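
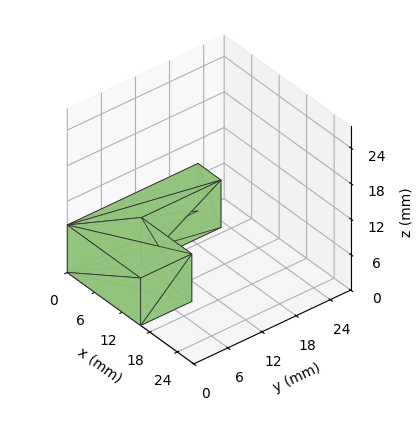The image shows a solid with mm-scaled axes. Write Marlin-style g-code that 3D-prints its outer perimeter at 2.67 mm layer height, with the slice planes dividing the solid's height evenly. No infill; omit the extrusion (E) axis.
Reading the render: the shape is an L-shaped prism: outer 16 × 23 mm, arm thicknesses ≈ 9 mm (horizontal) and 5 mm (vertical), extruded 8 mm in z (dimensions read to the nearest mm from the axis ticks). For the g-code, the solid's height is divided into equal slices at the stated Δz and each level perimeter traced with G1 moves after a G0 lift.

; perimeter-only toolpath
G21 ; units = mm
G90 ; absolute positioning
G28 ; home
; layer 1
G0 Z2.67
G0 X0.00 Y0.00
G1 X16.00 Y0.00
G1 X16.00 Y9.00
G1 X5.00 Y9.00
G1 X5.00 Y23.00
G1 X0.00 Y23.00
G1 X0.00 Y0.00
; layer 2
G0 Z5.33
G0 X0.00 Y0.00
G1 X16.00 Y0.00
G1 X16.00 Y9.00
G1 X5.00 Y9.00
G1 X5.00 Y23.00
G1 X0.00 Y23.00
G1 X0.00 Y0.00
; layer 3
G0 Z8.00
G0 X0.00 Y0.00
G1 X16.00 Y0.00
G1 X16.00 Y9.00
G1 X5.00 Y9.00
G1 X5.00 Y23.00
G1 X0.00 Y23.00
G1 X0.00 Y0.00
M2 ; end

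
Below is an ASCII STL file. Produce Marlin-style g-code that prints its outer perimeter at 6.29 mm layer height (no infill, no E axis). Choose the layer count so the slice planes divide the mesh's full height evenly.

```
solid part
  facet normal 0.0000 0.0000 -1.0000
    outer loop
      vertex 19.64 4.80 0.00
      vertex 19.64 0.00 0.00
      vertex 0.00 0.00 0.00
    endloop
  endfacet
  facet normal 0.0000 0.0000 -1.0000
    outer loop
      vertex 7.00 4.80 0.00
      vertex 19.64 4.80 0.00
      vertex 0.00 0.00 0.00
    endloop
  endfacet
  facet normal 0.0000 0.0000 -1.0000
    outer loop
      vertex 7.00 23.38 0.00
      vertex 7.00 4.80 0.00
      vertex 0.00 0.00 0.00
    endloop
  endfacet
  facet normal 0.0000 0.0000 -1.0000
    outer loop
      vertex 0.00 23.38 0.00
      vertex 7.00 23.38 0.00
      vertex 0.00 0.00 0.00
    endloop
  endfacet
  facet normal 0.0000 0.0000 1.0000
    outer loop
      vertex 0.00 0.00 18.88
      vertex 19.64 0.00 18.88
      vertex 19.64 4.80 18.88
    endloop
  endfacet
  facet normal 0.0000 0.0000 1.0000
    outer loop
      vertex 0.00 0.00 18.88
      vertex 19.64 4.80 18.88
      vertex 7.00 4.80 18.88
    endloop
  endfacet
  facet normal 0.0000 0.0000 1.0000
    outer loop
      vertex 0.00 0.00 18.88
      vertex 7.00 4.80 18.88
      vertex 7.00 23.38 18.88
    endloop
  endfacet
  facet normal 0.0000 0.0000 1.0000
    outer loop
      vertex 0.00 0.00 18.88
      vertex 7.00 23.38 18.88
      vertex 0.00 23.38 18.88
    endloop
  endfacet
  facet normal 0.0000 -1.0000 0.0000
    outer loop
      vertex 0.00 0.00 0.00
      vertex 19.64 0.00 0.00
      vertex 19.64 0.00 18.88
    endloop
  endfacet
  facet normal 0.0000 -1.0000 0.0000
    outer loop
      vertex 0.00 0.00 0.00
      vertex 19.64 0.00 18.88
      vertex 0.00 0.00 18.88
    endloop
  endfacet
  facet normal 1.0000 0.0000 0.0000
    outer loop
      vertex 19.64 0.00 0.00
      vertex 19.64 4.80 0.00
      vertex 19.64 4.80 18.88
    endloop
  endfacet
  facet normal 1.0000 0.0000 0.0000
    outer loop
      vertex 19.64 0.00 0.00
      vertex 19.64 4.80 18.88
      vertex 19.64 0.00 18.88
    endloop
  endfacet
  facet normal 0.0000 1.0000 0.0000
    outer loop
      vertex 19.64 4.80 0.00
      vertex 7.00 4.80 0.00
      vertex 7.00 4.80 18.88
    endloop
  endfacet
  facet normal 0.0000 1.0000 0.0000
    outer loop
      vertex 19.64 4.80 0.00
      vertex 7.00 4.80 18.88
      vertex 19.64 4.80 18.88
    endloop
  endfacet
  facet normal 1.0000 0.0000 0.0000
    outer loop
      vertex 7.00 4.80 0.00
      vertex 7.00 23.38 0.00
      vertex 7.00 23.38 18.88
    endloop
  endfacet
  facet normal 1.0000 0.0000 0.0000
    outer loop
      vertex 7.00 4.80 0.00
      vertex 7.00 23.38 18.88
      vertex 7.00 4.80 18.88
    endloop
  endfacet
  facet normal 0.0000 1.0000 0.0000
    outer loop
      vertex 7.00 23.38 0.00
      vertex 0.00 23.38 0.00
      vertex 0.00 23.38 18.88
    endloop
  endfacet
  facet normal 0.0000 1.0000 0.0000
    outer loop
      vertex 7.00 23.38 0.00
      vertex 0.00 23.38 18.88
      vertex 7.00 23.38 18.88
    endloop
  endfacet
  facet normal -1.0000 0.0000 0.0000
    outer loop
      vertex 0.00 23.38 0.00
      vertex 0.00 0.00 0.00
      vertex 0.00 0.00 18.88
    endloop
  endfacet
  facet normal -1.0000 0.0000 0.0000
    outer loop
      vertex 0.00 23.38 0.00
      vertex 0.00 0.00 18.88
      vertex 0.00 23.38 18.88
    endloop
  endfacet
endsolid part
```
; perimeter-only toolpath
G21 ; units = mm
G90 ; absolute positioning
G28 ; home
; layer 1
G0 Z6.29
G0 X0.00 Y0.00
G1 X19.64 Y0.00
G1 X19.64 Y4.80
G1 X7.00 Y4.80
G1 X7.00 Y23.38
G1 X0.00 Y23.38
G1 X0.00 Y0.00
; layer 2
G0 Z12.59
G0 X0.00 Y0.00
G1 X19.64 Y0.00
G1 X19.64 Y4.80
G1 X7.00 Y4.80
G1 X7.00 Y23.38
G1 X0.00 Y23.38
G1 X0.00 Y0.00
; layer 3
G0 Z18.88
G0 X0.00 Y0.00
G1 X19.64 Y0.00
G1 X19.64 Y4.80
G1 X7.00 Y4.80
G1 X7.00 Y23.38
G1 X0.00 Y23.38
G1 X0.00 Y0.00
M2 ; end

The solid is an L-shaped prism: outer 19.6 × 23.4 mm, arm thicknesses ≈ 4.8 mm (horizontal) and 7 mm (vertical), extruded 18.9 mm in z. Slicing at Δz = 6.29 mm — 3 equal slices spanning the solid's height, so layer i sits at z = i·h/3 — gives 3 non-empty perimeters. Each is a 6-segment closed polygon; G0 lifts to the layer z and rapids to the start vertex, then G1 traces the edges.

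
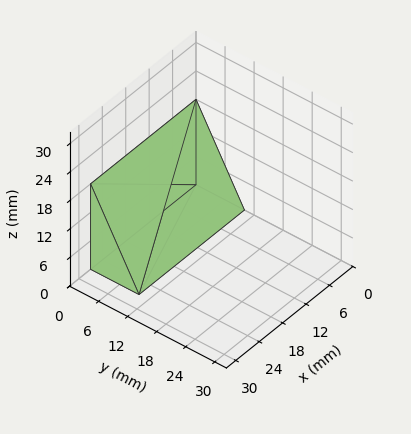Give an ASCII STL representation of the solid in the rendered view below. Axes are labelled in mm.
Reading the render: the shape is a wedge (ramp): 27 × 10 mm base, rising to 18 mm along the y=0 edge and sloping linearly to z=0 at y=10 (dimensions read to the nearest mm from the axis ticks). For the STL, each face is triangulated and given an outward normal.

solid part
  facet normal 0.0000 0.0000 -1.0000
    outer loop
      vertex 27.00 10.00 0.00
      vertex 27.00 0.00 0.00
      vertex 0.00 0.00 0.00
    endloop
  endfacet
  facet normal 0.0000 0.0000 -1.0000
    outer loop
      vertex 0.00 10.00 0.00
      vertex 27.00 10.00 0.00
      vertex 0.00 0.00 0.00
    endloop
  endfacet
  facet normal 0.0000 -1.0000 0.0000
    outer loop
      vertex 0.00 0.00 0.00
      vertex 27.00 0.00 0.00
      vertex 27.00 0.00 18.00
    endloop
  endfacet
  facet normal 0.0000 -1.0000 0.0000
    outer loop
      vertex 0.00 0.00 0.00
      vertex 27.00 0.00 18.00
      vertex 0.00 0.00 18.00
    endloop
  endfacet
  facet normal 0.0000 0.8742 0.4856
    outer loop
      vertex 0.00 0.00 18.00
      vertex 27.00 0.00 18.00
      vertex 27.00 10.00 0.00
    endloop
  endfacet
  facet normal 0.0000 0.8742 0.4856
    outer loop
      vertex 0.00 0.00 18.00
      vertex 27.00 10.00 0.00
      vertex 0.00 10.00 0.00
    endloop
  endfacet
  facet normal -1.0000 0.0000 0.0000
    outer loop
      vertex 0.00 0.00 18.00
      vertex 0.00 10.00 0.00
      vertex 0.00 0.00 0.00
    endloop
  endfacet
  facet normal 1.0000 0.0000 0.0000
    outer loop
      vertex 27.00 0.00 0.00
      vertex 27.00 10.00 0.00
      vertex 27.00 0.00 18.00
    endloop
  endfacet
endsolid part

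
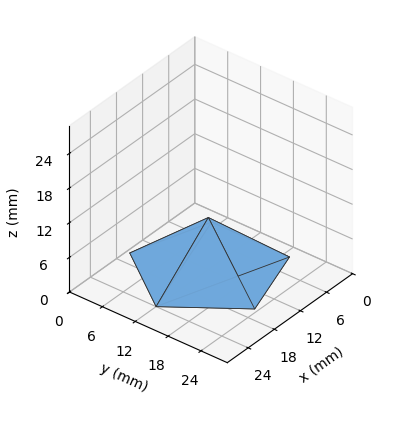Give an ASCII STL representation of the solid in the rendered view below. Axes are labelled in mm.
Reading the render: the shape is a regular 5-sided pyramid, base circumscribed radius ≈ 12 mm, apex at z ≈ 9 mm (dimensions read to the nearest mm from the axis ticks). For the STL, each face is triangulated and given an outward normal.

solid part
  facet normal 0.0000 0.0000 -1.0000
    outer loop
      vertex 2.3 19.1 0.0
      vertex 15.7 23.4 0.0
      vertex 24.0 12.0 0.0
    endloop
  endfacet
  facet normal 0.0000 0.0000 -1.0000
    outer loop
      vertex 2.3 4.9 0.0
      vertex 2.3 19.1 0.0
      vertex 24.0 12.0 0.0
    endloop
  endfacet
  facet normal 0.0000 0.0000 -1.0000
    outer loop
      vertex 15.7 0.6 0.0
      vertex 2.3 4.9 0.0
      vertex 24.0 12.0 0.0
    endloop
  endfacet
  facet normal 0.5498 0.4003 0.7331
    outer loop
      vertex 24.0 12.0 0.0
      vertex 15.7 23.4 0.0
      vertex 12.0 12.0 9.0
    endloop
  endfacet
  facet normal -0.2075 0.6468 0.7339
    outer loop
      vertex 15.7 23.4 0.0
      vertex 2.3 19.1 0.0
      vertex 12.0 12.0 9.0
    endloop
  endfacet
  facet normal -0.6802 0.0000 0.7331
    outer loop
      vertex 2.3 19.1 0.0
      vertex 2.3 4.9 0.0
      vertex 12.0 12.0 9.0
    endloop
  endfacet
  facet normal -0.2075 -0.6468 0.7339
    outer loop
      vertex 2.3 4.9 0.0
      vertex 15.7 0.6 0.0
      vertex 12.0 12.0 9.0
    endloop
  endfacet
  facet normal 0.5498 -0.4003 0.7331
    outer loop
      vertex 15.7 0.6 0.0
      vertex 24.0 12.0 0.0
      vertex 12.0 12.0 9.0
    endloop
  endfacet
endsolid part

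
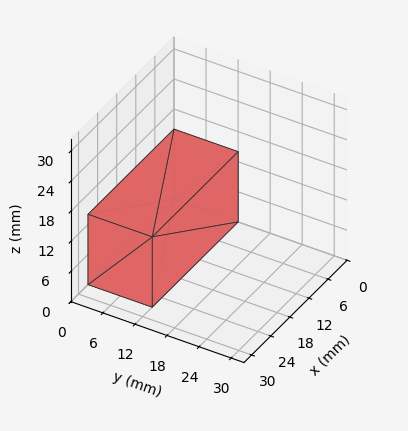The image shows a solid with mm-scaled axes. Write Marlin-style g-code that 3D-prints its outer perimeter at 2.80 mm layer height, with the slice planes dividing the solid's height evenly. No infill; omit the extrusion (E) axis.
Reading the render: the shape is a rectangular box, roughly 27 × 12 mm footprint and 14 mm tall (dimensions read to the nearest mm from the axis ticks). For the g-code, the solid's height is divided into equal slices at the stated Δz and each level perimeter traced with G1 moves after a G0 lift.

; perimeter-only toolpath
G21 ; units = mm
G90 ; absolute positioning
G28 ; home
; layer 1
G0 Z2.80
G0 X0.00 Y0.00
G1 X27.00 Y0.00
G1 X27.00 Y12.00
G1 X0.00 Y12.00
G1 X0.00 Y0.00
; layer 2
G0 Z5.60
G0 X0.00 Y0.00
G1 X27.00 Y0.00
G1 X27.00 Y12.00
G1 X0.00 Y12.00
G1 X0.00 Y0.00
; layer 3
G0 Z8.40
G0 X0.00 Y0.00
G1 X27.00 Y0.00
G1 X27.00 Y12.00
G1 X0.00 Y12.00
G1 X0.00 Y0.00
; layer 4
G0 Z11.20
G0 X0.00 Y0.00
G1 X27.00 Y0.00
G1 X27.00 Y12.00
G1 X0.00 Y12.00
G1 X0.00 Y0.00
; layer 5
G0 Z14.00
G0 X0.00 Y0.00
G1 X27.00 Y0.00
G1 X27.00 Y12.00
G1 X0.00 Y12.00
G1 X0.00 Y0.00
M2 ; end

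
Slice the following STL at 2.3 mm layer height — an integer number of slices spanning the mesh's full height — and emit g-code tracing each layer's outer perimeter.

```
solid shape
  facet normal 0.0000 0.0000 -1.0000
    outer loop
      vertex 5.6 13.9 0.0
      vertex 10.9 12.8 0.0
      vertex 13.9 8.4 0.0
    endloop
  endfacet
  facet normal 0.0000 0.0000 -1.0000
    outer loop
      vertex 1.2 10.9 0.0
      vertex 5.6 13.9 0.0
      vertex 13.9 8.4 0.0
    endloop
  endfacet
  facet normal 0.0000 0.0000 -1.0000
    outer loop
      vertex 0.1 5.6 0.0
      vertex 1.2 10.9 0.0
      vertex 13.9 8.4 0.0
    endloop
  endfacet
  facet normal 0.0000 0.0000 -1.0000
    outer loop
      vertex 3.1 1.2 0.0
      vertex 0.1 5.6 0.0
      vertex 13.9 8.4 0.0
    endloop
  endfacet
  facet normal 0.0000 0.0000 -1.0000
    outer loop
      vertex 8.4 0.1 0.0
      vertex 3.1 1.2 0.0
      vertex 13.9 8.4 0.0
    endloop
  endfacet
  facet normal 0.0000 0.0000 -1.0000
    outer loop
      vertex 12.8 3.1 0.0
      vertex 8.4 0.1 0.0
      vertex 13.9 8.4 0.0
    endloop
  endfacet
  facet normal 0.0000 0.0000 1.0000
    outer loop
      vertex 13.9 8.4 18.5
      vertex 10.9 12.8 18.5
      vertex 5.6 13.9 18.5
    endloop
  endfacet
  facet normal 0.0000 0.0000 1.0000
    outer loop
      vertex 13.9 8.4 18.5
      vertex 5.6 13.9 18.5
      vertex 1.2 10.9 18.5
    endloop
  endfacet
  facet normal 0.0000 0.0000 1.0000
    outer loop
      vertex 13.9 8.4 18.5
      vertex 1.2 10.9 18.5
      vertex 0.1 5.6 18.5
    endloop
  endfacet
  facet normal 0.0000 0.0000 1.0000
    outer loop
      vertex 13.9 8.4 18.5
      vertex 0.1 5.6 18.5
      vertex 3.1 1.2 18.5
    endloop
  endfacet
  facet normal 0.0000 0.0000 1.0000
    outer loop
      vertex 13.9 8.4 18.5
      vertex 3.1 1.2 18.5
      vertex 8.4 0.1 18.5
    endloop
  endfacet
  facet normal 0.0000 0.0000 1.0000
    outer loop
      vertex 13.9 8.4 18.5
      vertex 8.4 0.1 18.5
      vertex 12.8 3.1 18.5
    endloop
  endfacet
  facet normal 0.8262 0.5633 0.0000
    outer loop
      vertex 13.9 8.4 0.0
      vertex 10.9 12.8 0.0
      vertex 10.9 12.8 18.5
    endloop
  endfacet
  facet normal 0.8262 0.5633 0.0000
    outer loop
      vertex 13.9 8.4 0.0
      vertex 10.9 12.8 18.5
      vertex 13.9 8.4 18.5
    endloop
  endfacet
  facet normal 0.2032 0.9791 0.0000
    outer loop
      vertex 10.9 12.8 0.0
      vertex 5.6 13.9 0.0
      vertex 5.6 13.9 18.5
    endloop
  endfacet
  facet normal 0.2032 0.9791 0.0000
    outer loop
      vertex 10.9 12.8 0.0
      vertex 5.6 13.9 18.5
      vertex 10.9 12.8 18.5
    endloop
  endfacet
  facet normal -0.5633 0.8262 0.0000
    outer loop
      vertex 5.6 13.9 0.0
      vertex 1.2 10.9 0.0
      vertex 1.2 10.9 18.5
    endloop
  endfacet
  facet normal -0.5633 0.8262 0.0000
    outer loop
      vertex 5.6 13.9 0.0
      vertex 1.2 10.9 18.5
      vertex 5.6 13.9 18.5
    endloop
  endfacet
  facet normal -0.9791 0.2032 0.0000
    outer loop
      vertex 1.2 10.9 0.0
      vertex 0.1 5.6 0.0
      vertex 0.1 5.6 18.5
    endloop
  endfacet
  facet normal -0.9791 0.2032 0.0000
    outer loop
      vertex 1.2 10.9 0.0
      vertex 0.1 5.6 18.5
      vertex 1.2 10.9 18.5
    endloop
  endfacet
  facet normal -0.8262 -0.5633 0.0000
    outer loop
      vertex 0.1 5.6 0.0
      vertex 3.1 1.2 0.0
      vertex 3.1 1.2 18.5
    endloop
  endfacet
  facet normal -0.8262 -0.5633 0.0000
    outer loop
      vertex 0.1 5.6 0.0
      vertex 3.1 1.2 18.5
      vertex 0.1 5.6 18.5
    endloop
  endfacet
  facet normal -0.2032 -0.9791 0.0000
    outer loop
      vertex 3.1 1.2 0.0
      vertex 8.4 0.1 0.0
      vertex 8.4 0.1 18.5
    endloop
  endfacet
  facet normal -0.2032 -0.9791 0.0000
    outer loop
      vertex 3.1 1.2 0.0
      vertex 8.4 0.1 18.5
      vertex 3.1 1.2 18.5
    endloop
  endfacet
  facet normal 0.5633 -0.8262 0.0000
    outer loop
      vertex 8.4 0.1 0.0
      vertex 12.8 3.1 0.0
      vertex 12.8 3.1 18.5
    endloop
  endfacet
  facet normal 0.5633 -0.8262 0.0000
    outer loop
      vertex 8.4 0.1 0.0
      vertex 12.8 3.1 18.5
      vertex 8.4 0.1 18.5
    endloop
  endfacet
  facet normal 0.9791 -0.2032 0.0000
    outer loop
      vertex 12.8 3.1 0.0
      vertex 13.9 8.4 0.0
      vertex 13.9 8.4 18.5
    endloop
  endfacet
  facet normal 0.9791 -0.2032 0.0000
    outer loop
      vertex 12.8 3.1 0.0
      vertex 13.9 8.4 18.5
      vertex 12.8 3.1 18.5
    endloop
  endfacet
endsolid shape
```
; perimeter-only toolpath
G21 ; units = mm
G90 ; absolute positioning
G28 ; home
; layer 1
G0 Z2.3
G0 X13.9 Y8.4
G1 X10.9 Y12.8
G1 X5.6 Y13.9
G1 X1.2 Y10.9
G1 X0.1 Y5.6
G1 X3.1 Y1.2
G1 X8.4 Y0.1
G1 X12.8 Y3.1
G1 X13.9 Y8.4
; layer 2
G0 Z4.6
G0 X13.9 Y8.4
G1 X10.9 Y12.8
G1 X5.6 Y13.9
G1 X1.2 Y10.9
G1 X0.1 Y5.6
G1 X3.1 Y1.2
G1 X8.4 Y0.1
G1 X12.8 Y3.1
G1 X13.9 Y8.4
; layer 3
G0 Z6.9
G0 X13.9 Y8.4
G1 X10.9 Y12.8
G1 X5.6 Y13.9
G1 X1.2 Y10.9
G1 X0.1 Y5.6
G1 X3.1 Y1.2
G1 X8.4 Y0.1
G1 X12.8 Y3.1
G1 X13.9 Y8.4
; layer 4
G0 Z9.2
G0 X13.9 Y8.4
G1 X10.9 Y12.8
G1 X5.6 Y13.9
G1 X1.2 Y10.9
G1 X0.1 Y5.6
G1 X3.1 Y1.2
G1 X8.4 Y0.1
G1 X12.8 Y3.1
G1 X13.9 Y8.4
; layer 5
G0 Z11.6
G0 X13.9 Y8.4
G1 X10.9 Y12.8
G1 X5.6 Y13.9
G1 X1.2 Y10.9
G1 X0.1 Y5.6
G1 X3.1 Y1.2
G1 X8.4 Y0.1
G1 X12.8 Y3.1
G1 X13.9 Y8.4
; layer 6
G0 Z13.9
G0 X13.9 Y8.4
G1 X10.9 Y12.8
G1 X5.6 Y13.9
G1 X1.2 Y10.9
G1 X0.1 Y5.6
G1 X3.1 Y1.2
G1 X8.4 Y0.1
G1 X12.8 Y3.1
G1 X13.9 Y8.4
; layer 7
G0 Z16.2
G0 X13.9 Y8.4
G1 X10.9 Y12.8
G1 X5.6 Y13.9
G1 X1.2 Y10.9
G1 X0.1 Y5.6
G1 X3.1 Y1.2
G1 X8.4 Y0.1
G1 X12.8 Y3.1
G1 X13.9 Y8.4
; layer 8
G0 Z18.5
G0 X13.9 Y8.4
G1 X10.9 Y12.8
G1 X5.6 Y13.9
G1 X1.2 Y10.9
G1 X0.1 Y5.6
G1 X3.1 Y1.2
G1 X8.4 Y0.1
G1 X12.8 Y3.1
G1 X13.9 Y8.4
M2 ; end

The solid is a regular 8-sided prism (a cylinder approximated with 8 flat sides), circumscribed radius ≈ 7 mm, height ≈ 18.5 mm. Slicing at Δz = 2.3 mm — 8 equal slices spanning the solid's height, so layer i sits at z = i·h/8 — gives 8 non-empty perimeters. Each is a 8-segment closed polygon; G0 lifts to the layer z and rapids to the start vertex, then G1 traces the edges.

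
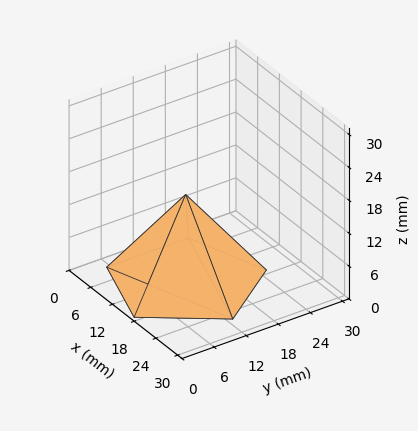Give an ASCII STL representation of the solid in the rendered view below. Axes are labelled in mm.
Reading the render: the shape is a regular 5-sided pyramid, base circumscribed radius ≈ 13 mm, apex at z ≈ 16 mm (dimensions read to the nearest mm from the axis ticks). For the STL, each face is triangulated and given an outward normal.

solid part
  facet normal 0.0000 0.0000 -1.0000
    outer loop
      vertex 2.48 20.64 0.00
      vertex 17.02 25.36 0.00
      vertex 26.00 13.00 0.00
    endloop
  endfacet
  facet normal 0.0000 0.0000 -1.0000
    outer loop
      vertex 2.48 5.36 0.00
      vertex 2.48 20.64 0.00
      vertex 26.00 13.00 0.00
    endloop
  endfacet
  facet normal 0.0000 0.0000 -1.0000
    outer loop
      vertex 17.02 0.64 0.00
      vertex 2.48 5.36 0.00
      vertex 26.00 13.00 0.00
    endloop
  endfacet
  facet normal 0.6760 0.4912 0.5493
    outer loop
      vertex 26.00 13.00 0.00
      vertex 17.02 25.36 0.00
      vertex 13.00 13.00 16.00
    endloop
  endfacet
  facet normal -0.2580 0.7949 0.5492
    outer loop
      vertex 17.02 25.36 0.00
      vertex 2.48 20.64 0.00
      vertex 13.00 13.00 16.00
    endloop
  endfacet
  facet normal -0.8356 0.0000 0.5494
    outer loop
      vertex 2.48 20.64 0.00
      vertex 2.48 5.36 0.00
      vertex 13.00 13.00 16.00
    endloop
  endfacet
  facet normal -0.2580 -0.7949 0.5492
    outer loop
      vertex 2.48 5.36 0.00
      vertex 17.02 0.64 0.00
      vertex 13.00 13.00 16.00
    endloop
  endfacet
  facet normal 0.6760 -0.4912 0.5493
    outer loop
      vertex 17.02 0.64 0.00
      vertex 26.00 13.00 0.00
      vertex 13.00 13.00 16.00
    endloop
  endfacet
endsolid part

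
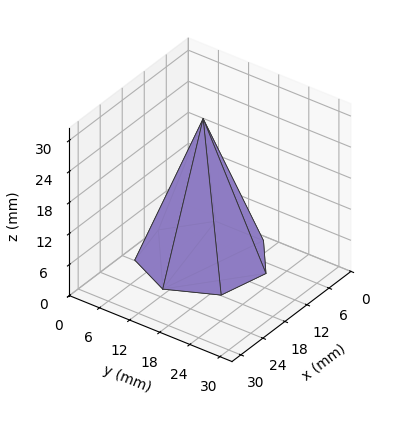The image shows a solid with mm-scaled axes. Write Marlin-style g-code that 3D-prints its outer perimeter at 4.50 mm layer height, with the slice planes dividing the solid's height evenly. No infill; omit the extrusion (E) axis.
Reading the render: the shape is a regular 7-sided pyramid, base circumscribed radius ≈ 11 mm, apex at z ≈ 27 mm (dimensions read to the nearest mm from the axis ticks). For the g-code, the solid's height is divided into equal slices at the stated Δz and each level perimeter traced with G1 moves after a G0 lift.

; perimeter-only toolpath
G21 ; units = mm
G90 ; absolute positioning
G28 ; home
; layer 1
G0 Z4.50
G0 X20.17 Y11.00
G1 X16.72 Y18.17
G1 X8.96 Y19.93
G1 X2.74 Y14.98
G1 X2.74 Y7.03
G1 X8.96 Y2.07
G1 X16.72 Y3.83
G1 X20.17 Y11.00
; layer 2
G0 Z9.00
G0 X18.33 Y11.00
G1 X15.57 Y16.73
G1 X9.37 Y18.15
G1 X4.39 Y14.18
G1 X4.39 Y7.82
G1 X9.37 Y3.85
G1 X15.57 Y5.27
G1 X18.33 Y11.00
; layer 3
G0 Z13.50
G0 X16.50 Y11.00
G1 X14.43 Y15.30
G1 X9.78 Y16.36
G1 X6.04 Y13.38
G1 X6.04 Y8.62
G1 X9.78 Y5.64
G1 X14.43 Y6.70
G1 X16.50 Y11.00
; layer 4
G0 Z18.00
G0 X14.67 Y11.00
G1 X13.29 Y13.87
G1 X10.18 Y14.57
G1 X7.70 Y12.59
G1 X7.70 Y9.41
G1 X10.18 Y7.43
G1 X13.29 Y8.13
G1 X14.67 Y11.00
; layer 5
G0 Z22.50
G0 X12.83 Y11.00
G1 X12.14 Y12.43
G1 X10.59 Y12.79
G1 X9.35 Y11.79
G1 X9.35 Y10.21
G1 X10.59 Y9.21
G1 X12.14 Y9.57
G1 X12.83 Y11.00
M2 ; end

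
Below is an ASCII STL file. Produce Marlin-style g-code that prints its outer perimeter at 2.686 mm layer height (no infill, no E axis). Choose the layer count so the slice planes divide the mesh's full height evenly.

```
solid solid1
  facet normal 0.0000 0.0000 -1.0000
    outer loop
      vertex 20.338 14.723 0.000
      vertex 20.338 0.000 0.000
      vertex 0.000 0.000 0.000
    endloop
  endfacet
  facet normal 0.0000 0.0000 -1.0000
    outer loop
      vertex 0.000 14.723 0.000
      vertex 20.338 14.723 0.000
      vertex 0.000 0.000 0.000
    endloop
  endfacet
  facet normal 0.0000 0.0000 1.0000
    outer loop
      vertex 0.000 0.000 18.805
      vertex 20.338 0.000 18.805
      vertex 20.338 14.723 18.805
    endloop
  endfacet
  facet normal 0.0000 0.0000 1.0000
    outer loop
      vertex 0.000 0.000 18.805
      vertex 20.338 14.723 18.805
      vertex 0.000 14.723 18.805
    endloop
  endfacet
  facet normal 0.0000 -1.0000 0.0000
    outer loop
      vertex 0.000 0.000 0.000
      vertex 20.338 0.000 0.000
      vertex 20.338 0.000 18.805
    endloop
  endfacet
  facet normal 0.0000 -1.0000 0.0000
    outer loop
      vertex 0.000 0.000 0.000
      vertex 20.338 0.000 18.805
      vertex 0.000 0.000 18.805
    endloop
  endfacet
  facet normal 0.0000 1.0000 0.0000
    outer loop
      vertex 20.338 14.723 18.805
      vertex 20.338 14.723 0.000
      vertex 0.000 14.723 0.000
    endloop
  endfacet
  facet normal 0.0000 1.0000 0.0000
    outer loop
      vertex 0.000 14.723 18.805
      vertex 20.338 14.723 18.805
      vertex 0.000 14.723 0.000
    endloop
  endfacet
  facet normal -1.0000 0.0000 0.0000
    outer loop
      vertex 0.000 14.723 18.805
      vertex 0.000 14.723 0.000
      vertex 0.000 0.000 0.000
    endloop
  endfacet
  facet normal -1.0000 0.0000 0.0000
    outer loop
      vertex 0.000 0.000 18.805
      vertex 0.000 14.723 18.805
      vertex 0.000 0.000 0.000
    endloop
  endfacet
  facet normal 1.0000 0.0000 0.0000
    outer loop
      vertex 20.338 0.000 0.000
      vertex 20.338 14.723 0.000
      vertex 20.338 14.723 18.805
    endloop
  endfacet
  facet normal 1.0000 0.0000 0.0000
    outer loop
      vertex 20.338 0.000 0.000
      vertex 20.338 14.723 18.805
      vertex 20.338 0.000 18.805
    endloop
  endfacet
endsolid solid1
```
; perimeter-only toolpath
G21 ; units = mm
G90 ; absolute positioning
G28 ; home
; layer 1
G0 Z2.686
G0 X0.000 Y0.000
G1 X20.338 Y0.000
G1 X20.338 Y14.723
G1 X0.000 Y14.723
G1 X0.000 Y0.000
; layer 2
G0 Z5.373
G0 X0.000 Y0.000
G1 X20.338 Y0.000
G1 X20.338 Y14.723
G1 X0.000 Y14.723
G1 X0.000 Y0.000
; layer 3
G0 Z8.059
G0 X0.000 Y0.000
G1 X20.338 Y0.000
G1 X20.338 Y14.723
G1 X0.000 Y14.723
G1 X0.000 Y0.000
; layer 4
G0 Z10.746
G0 X0.000 Y0.000
G1 X20.338 Y0.000
G1 X20.338 Y14.723
G1 X0.000 Y14.723
G1 X0.000 Y0.000
; layer 5
G0 Z13.432
G0 X0.000 Y0.000
G1 X20.338 Y0.000
G1 X20.338 Y14.723
G1 X0.000 Y14.723
G1 X0.000 Y0.000
; layer 6
G0 Z16.119
G0 X0.000 Y0.000
G1 X20.338 Y0.000
G1 X20.338 Y14.723
G1 X0.000 Y14.723
G1 X0.000 Y0.000
; layer 7
G0 Z18.805
G0 X0.000 Y0.000
G1 X20.338 Y0.000
G1 X20.338 Y14.723
G1 X0.000 Y14.723
G1 X0.000 Y0.000
M2 ; end

The solid is a rectangular box, roughly 20.3 × 14.7 mm footprint and 18.8 mm tall. Slicing at Δz = 2.686 mm — 7 equal slices spanning the solid's height, so layer i sits at z = i·h/7 — gives 7 non-empty perimeters. Each is a 4-segment closed polygon; G0 lifts to the layer z and rapids to the start vertex, then G1 traces the edges.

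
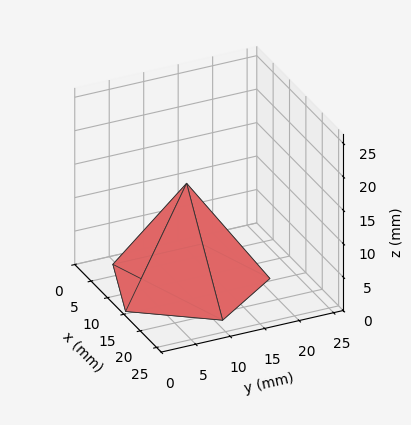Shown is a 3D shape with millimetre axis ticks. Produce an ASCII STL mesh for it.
Reading the render: the shape is a regular 5-sided pyramid, base circumscribed radius ≈ 11 mm, apex at z ≈ 15 mm (dimensions read to the nearest mm from the axis ticks). For the STL, each face is triangulated and given an outward normal.

solid part
  facet normal 0.0000 0.0000 -1.0000
    outer loop
      vertex 2.101 17.466 0.000
      vertex 14.399 21.462 0.000
      vertex 22.000 11.000 0.000
    endloop
  endfacet
  facet normal 0.0000 0.0000 -1.0000
    outer loop
      vertex 2.101 4.534 0.000
      vertex 2.101 17.466 0.000
      vertex 22.000 11.000 0.000
    endloop
  endfacet
  facet normal 0.0000 0.0000 -1.0000
    outer loop
      vertex 14.399 0.538 0.000
      vertex 2.101 4.534 0.000
      vertex 22.000 11.000 0.000
    endloop
  endfacet
  facet normal 0.6958 0.5055 0.5102
    outer loop
      vertex 22.000 11.000 0.000
      vertex 14.399 21.462 0.000
      vertex 11.000 11.000 15.000
    endloop
  endfacet
  facet normal -0.2658 0.8179 0.5103
    outer loop
      vertex 14.399 21.462 0.000
      vertex 2.101 17.466 0.000
      vertex 11.000 11.000 15.000
    endloop
  endfacet
  facet normal -0.8600 0.0000 0.5102
    outer loop
      vertex 2.101 17.466 0.000
      vertex 2.101 4.534 0.000
      vertex 11.000 11.000 15.000
    endloop
  endfacet
  facet normal -0.2658 -0.8179 0.5103
    outer loop
      vertex 2.101 4.534 0.000
      vertex 14.399 0.538 0.000
      vertex 11.000 11.000 15.000
    endloop
  endfacet
  facet normal 0.6958 -0.5055 0.5102
    outer loop
      vertex 14.399 0.538 0.000
      vertex 22.000 11.000 0.000
      vertex 11.000 11.000 15.000
    endloop
  endfacet
endsolid part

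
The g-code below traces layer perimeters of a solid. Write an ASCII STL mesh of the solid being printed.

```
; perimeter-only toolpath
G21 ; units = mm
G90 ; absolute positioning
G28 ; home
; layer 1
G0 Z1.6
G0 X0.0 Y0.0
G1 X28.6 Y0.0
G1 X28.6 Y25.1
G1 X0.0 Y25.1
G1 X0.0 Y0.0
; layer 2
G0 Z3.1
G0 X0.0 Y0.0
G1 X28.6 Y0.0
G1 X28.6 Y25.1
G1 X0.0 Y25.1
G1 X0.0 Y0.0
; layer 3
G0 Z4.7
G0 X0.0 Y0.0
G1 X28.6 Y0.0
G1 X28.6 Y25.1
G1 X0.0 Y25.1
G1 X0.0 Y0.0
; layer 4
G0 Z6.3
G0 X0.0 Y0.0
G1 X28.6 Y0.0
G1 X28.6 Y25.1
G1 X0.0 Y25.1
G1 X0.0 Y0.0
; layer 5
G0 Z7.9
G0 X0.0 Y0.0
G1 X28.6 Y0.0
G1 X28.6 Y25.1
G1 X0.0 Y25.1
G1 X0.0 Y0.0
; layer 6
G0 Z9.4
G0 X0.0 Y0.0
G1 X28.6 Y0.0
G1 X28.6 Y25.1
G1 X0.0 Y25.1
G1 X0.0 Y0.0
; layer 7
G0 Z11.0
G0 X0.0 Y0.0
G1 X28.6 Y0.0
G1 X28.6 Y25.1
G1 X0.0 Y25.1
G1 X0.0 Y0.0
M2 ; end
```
solid part
  facet normal 0.0000 0.0000 -1.0000
    outer loop
      vertex 28.6 25.1 0.0
      vertex 28.6 0.0 0.0
      vertex 0.0 0.0 0.0
    endloop
  endfacet
  facet normal 0.0000 0.0000 -1.0000
    outer loop
      vertex 0.0 25.1 0.0
      vertex 28.6 25.1 0.0
      vertex 0.0 0.0 0.0
    endloop
  endfacet
  facet normal 0.0000 0.0000 1.0000
    outer loop
      vertex 0.0 0.0 11.0
      vertex 28.6 0.0 11.0
      vertex 28.6 25.1 11.0
    endloop
  endfacet
  facet normal 0.0000 0.0000 1.0000
    outer loop
      vertex 0.0 0.0 11.0
      vertex 28.6 25.1 11.0
      vertex 0.0 25.1 11.0
    endloop
  endfacet
  facet normal 0.0000 -1.0000 0.0000
    outer loop
      vertex 0.0 0.0 0.0
      vertex 28.6 0.0 0.0
      vertex 28.6 0.0 11.0
    endloop
  endfacet
  facet normal 0.0000 -1.0000 0.0000
    outer loop
      vertex 0.0 0.0 0.0
      vertex 28.6 0.0 11.0
      vertex 0.0 0.0 11.0
    endloop
  endfacet
  facet normal 0.0000 1.0000 0.0000
    outer loop
      vertex 28.6 25.1 11.0
      vertex 28.6 25.1 0.0
      vertex 0.0 25.1 0.0
    endloop
  endfacet
  facet normal 0.0000 1.0000 0.0000
    outer loop
      vertex 0.0 25.1 11.0
      vertex 28.6 25.1 11.0
      vertex 0.0 25.1 0.0
    endloop
  endfacet
  facet normal -1.0000 0.0000 0.0000
    outer loop
      vertex 0.0 25.1 11.0
      vertex 0.0 25.1 0.0
      vertex 0.0 0.0 0.0
    endloop
  endfacet
  facet normal -1.0000 0.0000 0.0000
    outer loop
      vertex 0.0 0.0 11.0
      vertex 0.0 25.1 11.0
      vertex 0.0 0.0 0.0
    endloop
  endfacet
  facet normal 1.0000 0.0000 0.0000
    outer loop
      vertex 28.6 0.0 0.0
      vertex 28.6 25.1 0.0
      vertex 28.6 25.1 11.0
    endloop
  endfacet
  facet normal 1.0000 0.0000 0.0000
    outer loop
      vertex 28.6 0.0 0.0
      vertex 28.6 25.1 11.0
      vertex 28.6 0.0 11.0
    endloop
  endfacet
endsolid part

The G0 Z moves step by Δz≈1.6 mm. Every layer's G1 loop is the same polygon, so the solid is a straight extrusion of it from z=0 to z≈11. Closing with flat bottom and top caps and triangulating gives 12 facets — a rectangular box, roughly 28.6 × 25.1 mm footprint and 11 mm tall.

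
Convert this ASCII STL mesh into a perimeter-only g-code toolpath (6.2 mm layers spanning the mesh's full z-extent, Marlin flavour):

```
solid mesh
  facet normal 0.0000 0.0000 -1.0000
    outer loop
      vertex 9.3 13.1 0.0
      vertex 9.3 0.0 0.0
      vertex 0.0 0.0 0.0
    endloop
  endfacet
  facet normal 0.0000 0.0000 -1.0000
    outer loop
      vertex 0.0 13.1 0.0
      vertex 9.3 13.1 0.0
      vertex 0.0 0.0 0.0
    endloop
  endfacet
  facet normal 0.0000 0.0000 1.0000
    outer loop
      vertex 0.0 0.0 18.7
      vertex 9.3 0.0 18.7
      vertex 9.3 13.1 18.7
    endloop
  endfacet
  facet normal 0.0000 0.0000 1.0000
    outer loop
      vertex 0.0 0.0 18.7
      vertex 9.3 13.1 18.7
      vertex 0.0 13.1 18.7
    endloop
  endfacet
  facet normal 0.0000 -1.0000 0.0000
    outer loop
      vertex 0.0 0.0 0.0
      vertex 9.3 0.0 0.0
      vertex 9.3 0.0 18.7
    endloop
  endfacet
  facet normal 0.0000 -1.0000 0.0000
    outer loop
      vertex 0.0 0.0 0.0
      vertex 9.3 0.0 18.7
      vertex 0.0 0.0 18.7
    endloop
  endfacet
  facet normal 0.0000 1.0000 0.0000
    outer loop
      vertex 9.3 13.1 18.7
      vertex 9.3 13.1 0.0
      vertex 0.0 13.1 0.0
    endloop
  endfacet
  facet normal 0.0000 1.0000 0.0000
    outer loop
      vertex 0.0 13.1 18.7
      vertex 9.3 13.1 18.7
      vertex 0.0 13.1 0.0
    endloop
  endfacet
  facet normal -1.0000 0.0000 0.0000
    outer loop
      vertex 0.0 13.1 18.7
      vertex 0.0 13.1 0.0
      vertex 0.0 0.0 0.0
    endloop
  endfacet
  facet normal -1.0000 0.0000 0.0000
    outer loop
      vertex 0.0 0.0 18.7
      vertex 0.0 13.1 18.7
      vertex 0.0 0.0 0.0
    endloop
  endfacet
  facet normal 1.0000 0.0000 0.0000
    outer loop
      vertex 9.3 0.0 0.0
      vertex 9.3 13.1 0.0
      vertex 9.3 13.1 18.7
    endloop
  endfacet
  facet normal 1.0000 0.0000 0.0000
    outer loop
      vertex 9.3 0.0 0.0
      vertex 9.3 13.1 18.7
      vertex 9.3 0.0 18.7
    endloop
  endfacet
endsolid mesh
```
; perimeter-only toolpath
G21 ; units = mm
G90 ; absolute positioning
G28 ; home
; layer 1
G0 Z6.2
G0 X0.0 Y0.0
G1 X9.3 Y0.0
G1 X9.3 Y13.1
G1 X0.0 Y13.1
G1 X0.0 Y0.0
; layer 2
G0 Z12.5
G0 X0.0 Y0.0
G1 X9.3 Y0.0
G1 X9.3 Y13.1
G1 X0.0 Y13.1
G1 X0.0 Y0.0
; layer 3
G0 Z18.7
G0 X0.0 Y0.0
G1 X9.3 Y0.0
G1 X9.3 Y13.1
G1 X0.0 Y13.1
G1 X0.0 Y0.0
M2 ; end

The solid is a rectangular box, roughly 9.3 × 13.1 mm footprint and 18.7 mm tall. Slicing at Δz = 6.2 mm — 3 equal slices spanning the solid's height, so layer i sits at z = i·h/3 — gives 3 non-empty perimeters. Each is a 4-segment closed polygon; G0 lifts to the layer z and rapids to the start vertex, then G1 traces the edges.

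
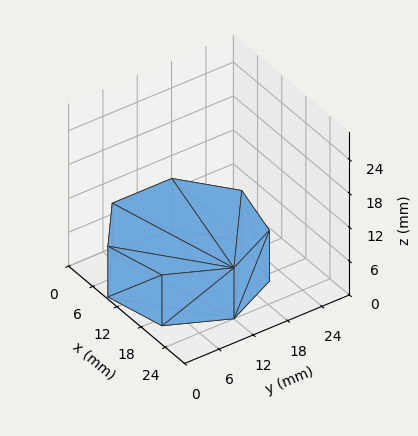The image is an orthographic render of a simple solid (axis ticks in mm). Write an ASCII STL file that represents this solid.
Reading the render: the shape is a regular 7-sided prism (a cylinder approximated with 7 flat sides), circumscribed radius ≈ 12 mm, height ≈ 9 mm (dimensions read to the nearest mm from the axis ticks). For the STL, each face is triangulated and given an outward normal.

solid part
  facet normal 0.0000 0.0000 -1.0000
    outer loop
      vertex 9.330 23.699 0.000
      vertex 19.482 21.382 0.000
      vertex 24.000 12.000 0.000
    endloop
  endfacet
  facet normal 0.0000 0.0000 -1.0000
    outer loop
      vertex 1.188 17.207 0.000
      vertex 9.330 23.699 0.000
      vertex 24.000 12.000 0.000
    endloop
  endfacet
  facet normal 0.0000 0.0000 -1.0000
    outer loop
      vertex 1.188 6.793 0.000
      vertex 1.188 17.207 0.000
      vertex 24.000 12.000 0.000
    endloop
  endfacet
  facet normal 0.0000 0.0000 -1.0000
    outer loop
      vertex 9.330 0.301 0.000
      vertex 1.188 6.793 0.000
      vertex 24.000 12.000 0.000
    endloop
  endfacet
  facet normal 0.0000 0.0000 -1.0000
    outer loop
      vertex 19.482 2.618 0.000
      vertex 9.330 0.301 0.000
      vertex 24.000 12.000 0.000
    endloop
  endfacet
  facet normal 0.0000 0.0000 1.0000
    outer loop
      vertex 24.000 12.000 9.000
      vertex 19.482 21.382 9.000
      vertex 9.330 23.699 9.000
    endloop
  endfacet
  facet normal 0.0000 0.0000 1.0000
    outer loop
      vertex 24.000 12.000 9.000
      vertex 9.330 23.699 9.000
      vertex 1.188 17.207 9.000
    endloop
  endfacet
  facet normal 0.0000 0.0000 1.0000
    outer loop
      vertex 24.000 12.000 9.000
      vertex 1.188 17.207 9.000
      vertex 1.188 6.793 9.000
    endloop
  endfacet
  facet normal 0.0000 0.0000 1.0000
    outer loop
      vertex 24.000 12.000 9.000
      vertex 1.188 6.793 9.000
      vertex 9.330 0.301 9.000
    endloop
  endfacet
  facet normal 0.0000 0.0000 1.0000
    outer loop
      vertex 24.000 12.000 9.000
      vertex 9.330 0.301 9.000
      vertex 19.482 2.618 9.000
    endloop
  endfacet
  facet normal 0.9010 0.4339 0.0000
    outer loop
      vertex 24.000 12.000 0.000
      vertex 19.482 21.382 0.000
      vertex 19.482 21.382 9.000
    endloop
  endfacet
  facet normal 0.9010 0.4339 0.0000
    outer loop
      vertex 24.000 12.000 0.000
      vertex 19.482 21.382 9.000
      vertex 24.000 12.000 9.000
    endloop
  endfacet
  facet normal 0.2225 0.9749 0.0000
    outer loop
      vertex 19.482 21.382 0.000
      vertex 9.330 23.699 0.000
      vertex 9.330 23.699 9.000
    endloop
  endfacet
  facet normal 0.2225 0.9749 0.0000
    outer loop
      vertex 19.482 21.382 0.000
      vertex 9.330 23.699 9.000
      vertex 19.482 21.382 9.000
    endloop
  endfacet
  facet normal -0.6234 0.7819 0.0000
    outer loop
      vertex 9.330 23.699 0.000
      vertex 1.188 17.207 0.000
      vertex 1.188 17.207 9.000
    endloop
  endfacet
  facet normal -0.6234 0.7819 0.0000
    outer loop
      vertex 9.330 23.699 0.000
      vertex 1.188 17.207 9.000
      vertex 9.330 23.699 9.000
    endloop
  endfacet
  facet normal -1.0000 0.0000 0.0000
    outer loop
      vertex 1.188 17.207 0.000
      vertex 1.188 6.793 0.000
      vertex 1.188 6.793 9.000
    endloop
  endfacet
  facet normal -1.0000 0.0000 0.0000
    outer loop
      vertex 1.188 17.207 0.000
      vertex 1.188 6.793 9.000
      vertex 1.188 17.207 9.000
    endloop
  endfacet
  facet normal -0.6234 -0.7819 0.0000
    outer loop
      vertex 1.188 6.793 0.000
      vertex 9.330 0.301 0.000
      vertex 9.330 0.301 9.000
    endloop
  endfacet
  facet normal -0.6234 -0.7819 0.0000
    outer loop
      vertex 1.188 6.793 0.000
      vertex 9.330 0.301 9.000
      vertex 1.188 6.793 9.000
    endloop
  endfacet
  facet normal 0.2225 -0.9749 0.0000
    outer loop
      vertex 9.330 0.301 0.000
      vertex 19.482 2.618 0.000
      vertex 19.482 2.618 9.000
    endloop
  endfacet
  facet normal 0.2225 -0.9749 0.0000
    outer loop
      vertex 9.330 0.301 0.000
      vertex 19.482 2.618 9.000
      vertex 9.330 0.301 9.000
    endloop
  endfacet
  facet normal 0.9010 -0.4339 0.0000
    outer loop
      vertex 19.482 2.618 0.000
      vertex 24.000 12.000 0.000
      vertex 24.000 12.000 9.000
    endloop
  endfacet
  facet normal 0.9010 -0.4339 0.0000
    outer loop
      vertex 19.482 2.618 0.000
      vertex 24.000 12.000 9.000
      vertex 19.482 2.618 9.000
    endloop
  endfacet
endsolid part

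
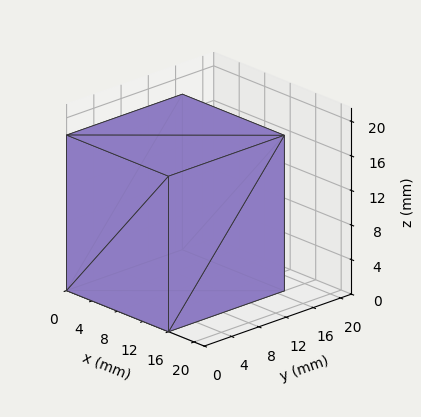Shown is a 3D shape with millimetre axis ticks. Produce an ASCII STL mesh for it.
Reading the render: the shape is a rectangular box, roughly 16 × 17 mm footprint and 18 mm tall (dimensions read to the nearest mm from the axis ticks). For the STL, each face is triangulated and given an outward normal.

solid part
  facet normal 0.0000 0.0000 -1.0000
    outer loop
      vertex 16.000 17.000 0.000
      vertex 16.000 0.000 0.000
      vertex 0.000 0.000 0.000
    endloop
  endfacet
  facet normal 0.0000 0.0000 -1.0000
    outer loop
      vertex 0.000 17.000 0.000
      vertex 16.000 17.000 0.000
      vertex 0.000 0.000 0.000
    endloop
  endfacet
  facet normal 0.0000 0.0000 1.0000
    outer loop
      vertex 0.000 0.000 18.000
      vertex 16.000 0.000 18.000
      vertex 16.000 17.000 18.000
    endloop
  endfacet
  facet normal 0.0000 0.0000 1.0000
    outer loop
      vertex 0.000 0.000 18.000
      vertex 16.000 17.000 18.000
      vertex 0.000 17.000 18.000
    endloop
  endfacet
  facet normal 0.0000 -1.0000 0.0000
    outer loop
      vertex 0.000 0.000 0.000
      vertex 16.000 0.000 0.000
      vertex 16.000 0.000 18.000
    endloop
  endfacet
  facet normal 0.0000 -1.0000 0.0000
    outer loop
      vertex 0.000 0.000 0.000
      vertex 16.000 0.000 18.000
      vertex 0.000 0.000 18.000
    endloop
  endfacet
  facet normal 0.0000 1.0000 0.0000
    outer loop
      vertex 16.000 17.000 18.000
      vertex 16.000 17.000 0.000
      vertex 0.000 17.000 0.000
    endloop
  endfacet
  facet normal 0.0000 1.0000 0.0000
    outer loop
      vertex 0.000 17.000 18.000
      vertex 16.000 17.000 18.000
      vertex 0.000 17.000 0.000
    endloop
  endfacet
  facet normal -1.0000 0.0000 0.0000
    outer loop
      vertex 0.000 17.000 18.000
      vertex 0.000 17.000 0.000
      vertex 0.000 0.000 0.000
    endloop
  endfacet
  facet normal -1.0000 0.0000 0.0000
    outer loop
      vertex 0.000 0.000 18.000
      vertex 0.000 17.000 18.000
      vertex 0.000 0.000 0.000
    endloop
  endfacet
  facet normal 1.0000 0.0000 0.0000
    outer loop
      vertex 16.000 0.000 0.000
      vertex 16.000 17.000 0.000
      vertex 16.000 17.000 18.000
    endloop
  endfacet
  facet normal 1.0000 0.0000 0.0000
    outer loop
      vertex 16.000 0.000 0.000
      vertex 16.000 17.000 18.000
      vertex 16.000 0.000 18.000
    endloop
  endfacet
endsolid part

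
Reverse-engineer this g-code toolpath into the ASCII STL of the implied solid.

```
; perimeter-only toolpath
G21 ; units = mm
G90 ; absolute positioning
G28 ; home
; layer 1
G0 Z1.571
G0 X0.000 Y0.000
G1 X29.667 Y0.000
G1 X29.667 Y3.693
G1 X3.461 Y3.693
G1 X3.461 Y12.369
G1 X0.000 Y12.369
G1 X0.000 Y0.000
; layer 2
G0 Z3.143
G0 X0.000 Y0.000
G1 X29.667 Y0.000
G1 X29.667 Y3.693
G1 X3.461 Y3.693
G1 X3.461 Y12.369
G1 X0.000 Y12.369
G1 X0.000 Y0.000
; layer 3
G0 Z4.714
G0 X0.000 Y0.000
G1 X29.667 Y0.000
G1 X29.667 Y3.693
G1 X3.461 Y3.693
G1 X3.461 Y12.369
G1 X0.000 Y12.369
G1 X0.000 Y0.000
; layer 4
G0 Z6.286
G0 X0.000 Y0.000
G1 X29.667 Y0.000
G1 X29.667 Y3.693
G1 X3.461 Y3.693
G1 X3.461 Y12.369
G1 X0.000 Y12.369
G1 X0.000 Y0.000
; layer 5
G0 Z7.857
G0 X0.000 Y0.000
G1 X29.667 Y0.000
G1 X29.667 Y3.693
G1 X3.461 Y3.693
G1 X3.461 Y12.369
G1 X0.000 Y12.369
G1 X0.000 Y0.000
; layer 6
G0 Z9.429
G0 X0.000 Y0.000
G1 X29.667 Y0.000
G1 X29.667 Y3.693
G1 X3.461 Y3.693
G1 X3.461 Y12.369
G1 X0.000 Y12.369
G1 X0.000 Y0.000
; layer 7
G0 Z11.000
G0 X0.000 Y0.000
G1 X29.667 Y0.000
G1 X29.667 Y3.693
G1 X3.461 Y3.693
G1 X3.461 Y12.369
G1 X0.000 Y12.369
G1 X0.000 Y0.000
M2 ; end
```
solid part
  facet normal 0.0000 0.0000 -1.0000
    outer loop
      vertex 29.667 3.693 0.000
      vertex 29.667 0.000 0.000
      vertex 0.000 0.000 0.000
    endloop
  endfacet
  facet normal 0.0000 0.0000 -1.0000
    outer loop
      vertex 3.461 3.693 0.000
      vertex 29.667 3.693 0.000
      vertex 0.000 0.000 0.000
    endloop
  endfacet
  facet normal 0.0000 0.0000 -1.0000
    outer loop
      vertex 3.461 12.369 0.000
      vertex 3.461 3.693 0.000
      vertex 0.000 0.000 0.000
    endloop
  endfacet
  facet normal 0.0000 0.0000 -1.0000
    outer loop
      vertex 0.000 12.369 0.000
      vertex 3.461 12.369 0.000
      vertex 0.000 0.000 0.000
    endloop
  endfacet
  facet normal 0.0000 0.0000 1.0000
    outer loop
      vertex 0.000 0.000 11.000
      vertex 29.667 0.000 11.000
      vertex 29.667 3.693 11.000
    endloop
  endfacet
  facet normal 0.0000 0.0000 1.0000
    outer loop
      vertex 0.000 0.000 11.000
      vertex 29.667 3.693 11.000
      vertex 3.461 3.693 11.000
    endloop
  endfacet
  facet normal 0.0000 0.0000 1.0000
    outer loop
      vertex 0.000 0.000 11.000
      vertex 3.461 3.693 11.000
      vertex 3.461 12.369 11.000
    endloop
  endfacet
  facet normal 0.0000 0.0000 1.0000
    outer loop
      vertex 0.000 0.000 11.000
      vertex 3.461 12.369 11.000
      vertex 0.000 12.369 11.000
    endloop
  endfacet
  facet normal 0.0000 -1.0000 0.0000
    outer loop
      vertex 0.000 0.000 0.000
      vertex 29.667 0.000 0.000
      vertex 29.667 0.000 11.000
    endloop
  endfacet
  facet normal 0.0000 -1.0000 0.0000
    outer loop
      vertex 0.000 0.000 0.000
      vertex 29.667 0.000 11.000
      vertex 0.000 0.000 11.000
    endloop
  endfacet
  facet normal 1.0000 0.0000 0.0000
    outer loop
      vertex 29.667 0.000 0.000
      vertex 29.667 3.693 0.000
      vertex 29.667 3.693 11.000
    endloop
  endfacet
  facet normal 1.0000 0.0000 0.0000
    outer loop
      vertex 29.667 0.000 0.000
      vertex 29.667 3.693 11.000
      vertex 29.667 0.000 11.000
    endloop
  endfacet
  facet normal 0.0000 1.0000 0.0000
    outer loop
      vertex 29.667 3.693 0.000
      vertex 3.461 3.693 0.000
      vertex 3.461 3.693 11.000
    endloop
  endfacet
  facet normal 0.0000 1.0000 0.0000
    outer loop
      vertex 29.667 3.693 0.000
      vertex 3.461 3.693 11.000
      vertex 29.667 3.693 11.000
    endloop
  endfacet
  facet normal 1.0000 0.0000 0.0000
    outer loop
      vertex 3.461 3.693 0.000
      vertex 3.461 12.369 0.000
      vertex 3.461 12.369 11.000
    endloop
  endfacet
  facet normal 1.0000 0.0000 0.0000
    outer loop
      vertex 3.461 3.693 0.000
      vertex 3.461 12.369 11.000
      vertex 3.461 3.693 11.000
    endloop
  endfacet
  facet normal 0.0000 1.0000 0.0000
    outer loop
      vertex 3.461 12.369 0.000
      vertex 0.000 12.369 0.000
      vertex 0.000 12.369 11.000
    endloop
  endfacet
  facet normal 0.0000 1.0000 0.0000
    outer loop
      vertex 3.461 12.369 0.000
      vertex 0.000 12.369 11.000
      vertex 3.461 12.369 11.000
    endloop
  endfacet
  facet normal -1.0000 0.0000 0.0000
    outer loop
      vertex 0.000 12.369 0.000
      vertex 0.000 0.000 0.000
      vertex 0.000 0.000 11.000
    endloop
  endfacet
  facet normal -1.0000 0.0000 0.0000
    outer loop
      vertex 0.000 12.369 0.000
      vertex 0.000 0.000 11.000
      vertex 0.000 12.369 11.000
    endloop
  endfacet
endsolid part

The G0 Z moves step by Δz≈1.571 mm. Every layer's G1 loop is the same polygon, so the solid is a straight extrusion of it from z=0 to z≈11. Closing with flat bottom and top caps and triangulating gives 20 facets — an L-shaped prism: outer 29.7 × 12.4 mm, arm thicknesses ≈ 3.69 mm (horizontal) and 3.46 mm (vertical), extruded 11 mm in z.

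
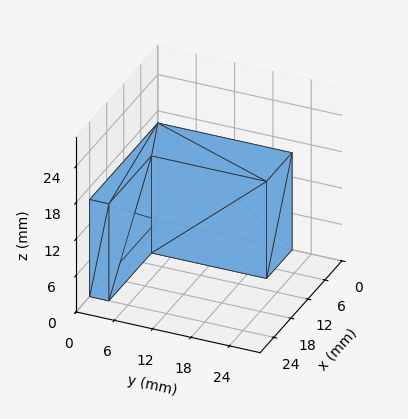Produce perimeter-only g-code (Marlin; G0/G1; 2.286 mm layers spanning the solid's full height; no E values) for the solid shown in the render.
Reading the render: the shape is an L-shaped prism: outer 24 × 21 mm, arm thicknesses ≈ 3 mm (horizontal) and 9 mm (vertical), extruded 16 mm in z (dimensions read to the nearest mm from the axis ticks). For the g-code, the solid's height is divided into equal slices at the stated Δz and each level perimeter traced with G1 moves after a G0 lift.

; perimeter-only toolpath
G21 ; units = mm
G90 ; absolute positioning
G28 ; home
; layer 1
G0 Z2.286
G0 X0.000 Y0.000
G1 X24.000 Y0.000
G1 X24.000 Y3.000
G1 X9.000 Y3.000
G1 X9.000 Y21.000
G1 X0.000 Y21.000
G1 X0.000 Y0.000
; layer 2
G0 Z4.571
G0 X0.000 Y0.000
G1 X24.000 Y0.000
G1 X24.000 Y3.000
G1 X9.000 Y3.000
G1 X9.000 Y21.000
G1 X0.000 Y21.000
G1 X0.000 Y0.000
; layer 3
G0 Z6.857
G0 X0.000 Y0.000
G1 X24.000 Y0.000
G1 X24.000 Y3.000
G1 X9.000 Y3.000
G1 X9.000 Y21.000
G1 X0.000 Y21.000
G1 X0.000 Y0.000
; layer 4
G0 Z9.143
G0 X0.000 Y0.000
G1 X24.000 Y0.000
G1 X24.000 Y3.000
G1 X9.000 Y3.000
G1 X9.000 Y21.000
G1 X0.000 Y21.000
G1 X0.000 Y0.000
; layer 5
G0 Z11.429
G0 X0.000 Y0.000
G1 X24.000 Y0.000
G1 X24.000 Y3.000
G1 X9.000 Y3.000
G1 X9.000 Y21.000
G1 X0.000 Y21.000
G1 X0.000 Y0.000
; layer 6
G0 Z13.714
G0 X0.000 Y0.000
G1 X24.000 Y0.000
G1 X24.000 Y3.000
G1 X9.000 Y3.000
G1 X9.000 Y21.000
G1 X0.000 Y21.000
G1 X0.000 Y0.000
; layer 7
G0 Z16.000
G0 X0.000 Y0.000
G1 X24.000 Y0.000
G1 X24.000 Y3.000
G1 X9.000 Y3.000
G1 X9.000 Y21.000
G1 X0.000 Y21.000
G1 X0.000 Y0.000
M2 ; end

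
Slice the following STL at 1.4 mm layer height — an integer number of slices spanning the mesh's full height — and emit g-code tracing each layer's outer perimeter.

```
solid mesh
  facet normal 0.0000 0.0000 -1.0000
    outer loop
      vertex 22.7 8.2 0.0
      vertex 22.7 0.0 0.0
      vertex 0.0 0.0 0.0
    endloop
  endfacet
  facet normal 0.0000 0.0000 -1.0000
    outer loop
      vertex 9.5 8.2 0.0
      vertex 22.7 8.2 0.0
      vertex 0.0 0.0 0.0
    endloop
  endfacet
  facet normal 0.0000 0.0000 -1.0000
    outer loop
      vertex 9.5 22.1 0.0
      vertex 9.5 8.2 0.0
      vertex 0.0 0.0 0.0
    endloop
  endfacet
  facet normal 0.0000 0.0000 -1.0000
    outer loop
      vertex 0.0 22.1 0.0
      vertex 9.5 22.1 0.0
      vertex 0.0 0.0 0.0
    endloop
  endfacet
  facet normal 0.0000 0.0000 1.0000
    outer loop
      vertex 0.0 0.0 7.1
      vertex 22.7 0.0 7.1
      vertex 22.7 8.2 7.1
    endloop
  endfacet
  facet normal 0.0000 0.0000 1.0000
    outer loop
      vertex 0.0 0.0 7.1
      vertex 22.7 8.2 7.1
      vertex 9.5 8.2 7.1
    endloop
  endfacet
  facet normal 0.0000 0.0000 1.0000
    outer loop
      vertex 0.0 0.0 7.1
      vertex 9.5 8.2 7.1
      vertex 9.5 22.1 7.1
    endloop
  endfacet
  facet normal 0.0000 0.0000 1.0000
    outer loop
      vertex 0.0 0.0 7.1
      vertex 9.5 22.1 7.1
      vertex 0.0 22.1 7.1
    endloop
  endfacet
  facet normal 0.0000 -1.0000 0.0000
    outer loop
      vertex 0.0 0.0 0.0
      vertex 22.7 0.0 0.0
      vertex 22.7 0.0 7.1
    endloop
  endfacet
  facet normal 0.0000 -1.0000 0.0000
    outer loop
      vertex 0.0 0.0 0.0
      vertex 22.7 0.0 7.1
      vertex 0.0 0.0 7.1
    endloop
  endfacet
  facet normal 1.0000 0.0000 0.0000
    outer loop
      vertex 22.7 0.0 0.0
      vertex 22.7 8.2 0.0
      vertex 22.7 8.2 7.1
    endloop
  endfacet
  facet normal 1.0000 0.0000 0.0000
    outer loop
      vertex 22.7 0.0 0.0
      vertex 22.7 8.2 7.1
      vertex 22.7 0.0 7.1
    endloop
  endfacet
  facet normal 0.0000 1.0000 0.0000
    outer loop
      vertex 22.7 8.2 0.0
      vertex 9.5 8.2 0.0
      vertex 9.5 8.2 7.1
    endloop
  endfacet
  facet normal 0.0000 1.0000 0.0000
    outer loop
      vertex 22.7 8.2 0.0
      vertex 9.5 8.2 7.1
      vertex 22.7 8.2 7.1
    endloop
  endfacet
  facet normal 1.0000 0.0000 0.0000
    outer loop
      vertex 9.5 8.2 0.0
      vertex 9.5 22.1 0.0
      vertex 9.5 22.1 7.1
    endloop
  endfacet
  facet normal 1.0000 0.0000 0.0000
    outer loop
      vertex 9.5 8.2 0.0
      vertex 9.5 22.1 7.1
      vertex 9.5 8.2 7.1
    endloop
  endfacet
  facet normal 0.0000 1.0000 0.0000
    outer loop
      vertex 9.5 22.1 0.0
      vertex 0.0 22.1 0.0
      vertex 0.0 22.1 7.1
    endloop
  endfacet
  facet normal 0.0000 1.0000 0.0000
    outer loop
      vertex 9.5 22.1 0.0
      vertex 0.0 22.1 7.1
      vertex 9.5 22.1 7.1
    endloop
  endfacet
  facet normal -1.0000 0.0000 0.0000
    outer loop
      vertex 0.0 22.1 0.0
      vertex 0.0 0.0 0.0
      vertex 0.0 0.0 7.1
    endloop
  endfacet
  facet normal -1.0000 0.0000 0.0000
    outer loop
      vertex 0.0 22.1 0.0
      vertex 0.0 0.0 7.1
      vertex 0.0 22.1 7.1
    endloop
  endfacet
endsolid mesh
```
; perimeter-only toolpath
G21 ; units = mm
G90 ; absolute positioning
G28 ; home
; layer 1
G0 Z1.4
G0 X0.0 Y0.0
G1 X22.7 Y0.0
G1 X22.7 Y8.2
G1 X9.5 Y8.2
G1 X9.5 Y22.1
G1 X0.0 Y22.1
G1 X0.0 Y0.0
; layer 2
G0 Z2.8
G0 X0.0 Y0.0
G1 X22.7 Y0.0
G1 X22.7 Y8.2
G1 X9.5 Y8.2
G1 X9.5 Y22.1
G1 X0.0 Y22.1
G1 X0.0 Y0.0
; layer 3
G0 Z4.3
G0 X0.0 Y0.0
G1 X22.7 Y0.0
G1 X22.7 Y8.2
G1 X9.5 Y8.2
G1 X9.5 Y22.1
G1 X0.0 Y22.1
G1 X0.0 Y0.0
; layer 4
G0 Z5.7
G0 X0.0 Y0.0
G1 X22.7 Y0.0
G1 X22.7 Y8.2
G1 X9.5 Y8.2
G1 X9.5 Y22.1
G1 X0.0 Y22.1
G1 X0.0 Y0.0
; layer 5
G0 Z7.1
G0 X0.0 Y0.0
G1 X22.7 Y0.0
G1 X22.7 Y8.2
G1 X9.5 Y8.2
G1 X9.5 Y22.1
G1 X0.0 Y22.1
G1 X0.0 Y0.0
M2 ; end

The solid is an L-shaped prism: outer 22.7 × 22.1 mm, arm thicknesses ≈ 8.2 mm (horizontal) and 9.5 mm (vertical), extruded 7.1 mm in z. Slicing at Δz = 1.4 mm — 5 equal slices spanning the solid's height, so layer i sits at z = i·h/5 — gives 5 non-empty perimeters. Each is a 6-segment closed polygon; G0 lifts to the layer z and rapids to the start vertex, then G1 traces the edges.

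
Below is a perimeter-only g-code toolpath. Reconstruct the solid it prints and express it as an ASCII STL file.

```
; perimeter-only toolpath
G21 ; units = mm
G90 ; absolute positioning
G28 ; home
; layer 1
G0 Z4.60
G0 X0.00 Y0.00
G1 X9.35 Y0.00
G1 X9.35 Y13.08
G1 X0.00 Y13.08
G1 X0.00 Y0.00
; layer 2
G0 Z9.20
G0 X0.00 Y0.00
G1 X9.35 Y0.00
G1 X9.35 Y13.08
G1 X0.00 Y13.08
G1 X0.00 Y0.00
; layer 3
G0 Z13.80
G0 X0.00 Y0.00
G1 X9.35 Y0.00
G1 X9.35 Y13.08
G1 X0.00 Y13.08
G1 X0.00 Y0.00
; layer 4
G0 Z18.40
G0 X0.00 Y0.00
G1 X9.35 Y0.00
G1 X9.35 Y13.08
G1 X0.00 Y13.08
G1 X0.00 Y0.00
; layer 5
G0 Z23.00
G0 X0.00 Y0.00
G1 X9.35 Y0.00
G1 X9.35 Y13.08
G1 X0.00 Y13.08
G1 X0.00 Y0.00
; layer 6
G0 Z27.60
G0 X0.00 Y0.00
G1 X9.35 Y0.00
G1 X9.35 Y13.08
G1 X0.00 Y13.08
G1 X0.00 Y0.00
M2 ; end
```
solid part
  facet normal 0.0000 0.0000 -1.0000
    outer loop
      vertex 9.35 13.08 0.00
      vertex 9.35 0.00 0.00
      vertex 0.00 0.00 0.00
    endloop
  endfacet
  facet normal 0.0000 0.0000 -1.0000
    outer loop
      vertex 0.00 13.08 0.00
      vertex 9.35 13.08 0.00
      vertex 0.00 0.00 0.00
    endloop
  endfacet
  facet normal 0.0000 0.0000 1.0000
    outer loop
      vertex 0.00 0.00 27.60
      vertex 9.35 0.00 27.60
      vertex 9.35 13.08 27.60
    endloop
  endfacet
  facet normal 0.0000 0.0000 1.0000
    outer loop
      vertex 0.00 0.00 27.60
      vertex 9.35 13.08 27.60
      vertex 0.00 13.08 27.60
    endloop
  endfacet
  facet normal 0.0000 -1.0000 0.0000
    outer loop
      vertex 0.00 0.00 0.00
      vertex 9.35 0.00 0.00
      vertex 9.35 0.00 27.60
    endloop
  endfacet
  facet normal 0.0000 -1.0000 0.0000
    outer loop
      vertex 0.00 0.00 0.00
      vertex 9.35 0.00 27.60
      vertex 0.00 0.00 27.60
    endloop
  endfacet
  facet normal 0.0000 1.0000 0.0000
    outer loop
      vertex 9.35 13.08 27.60
      vertex 9.35 13.08 0.00
      vertex 0.00 13.08 0.00
    endloop
  endfacet
  facet normal 0.0000 1.0000 0.0000
    outer loop
      vertex 0.00 13.08 27.60
      vertex 9.35 13.08 27.60
      vertex 0.00 13.08 0.00
    endloop
  endfacet
  facet normal -1.0000 0.0000 0.0000
    outer loop
      vertex 0.00 13.08 27.60
      vertex 0.00 13.08 0.00
      vertex 0.00 0.00 0.00
    endloop
  endfacet
  facet normal -1.0000 0.0000 0.0000
    outer loop
      vertex 0.00 0.00 27.60
      vertex 0.00 13.08 27.60
      vertex 0.00 0.00 0.00
    endloop
  endfacet
  facet normal 1.0000 0.0000 0.0000
    outer loop
      vertex 9.35 0.00 0.00
      vertex 9.35 13.08 0.00
      vertex 9.35 13.08 27.60
    endloop
  endfacet
  facet normal 1.0000 0.0000 0.0000
    outer loop
      vertex 9.35 0.00 0.00
      vertex 9.35 13.08 27.60
      vertex 9.35 0.00 27.60
    endloop
  endfacet
endsolid part

The G0 Z moves step by Δz≈4.60 mm. Every layer's G1 loop is the same polygon, so the solid is a straight extrusion of it from z=0 to z≈27.6. Closing with flat bottom and top caps and triangulating gives 12 facets — a rectangular box, roughly 9.35 × 13.1 mm footprint and 27.6 mm tall.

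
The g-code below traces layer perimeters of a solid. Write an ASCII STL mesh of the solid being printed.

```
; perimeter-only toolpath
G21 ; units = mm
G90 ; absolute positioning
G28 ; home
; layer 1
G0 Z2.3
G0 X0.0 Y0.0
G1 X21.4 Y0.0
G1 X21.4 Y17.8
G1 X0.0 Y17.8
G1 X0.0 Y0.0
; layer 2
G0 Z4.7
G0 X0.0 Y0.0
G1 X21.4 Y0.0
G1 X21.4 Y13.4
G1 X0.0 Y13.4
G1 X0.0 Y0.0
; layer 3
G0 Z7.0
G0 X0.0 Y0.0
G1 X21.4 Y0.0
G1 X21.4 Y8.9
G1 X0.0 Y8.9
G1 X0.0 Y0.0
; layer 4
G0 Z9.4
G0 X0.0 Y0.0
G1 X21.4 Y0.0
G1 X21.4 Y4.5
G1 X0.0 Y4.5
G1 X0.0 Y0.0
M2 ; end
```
solid part
  facet normal 0.0000 0.0000 -1.0000
    outer loop
      vertex 21.4 22.3 0.0
      vertex 21.4 0.0 0.0
      vertex 0.0 0.0 0.0
    endloop
  endfacet
  facet normal 0.0000 0.0000 -1.0000
    outer loop
      vertex 0.0 22.3 0.0
      vertex 21.4 22.3 0.0
      vertex 0.0 0.0 0.0
    endloop
  endfacet
  facet normal 0.0000 -1.0000 0.0000
    outer loop
      vertex 0.0 0.0 0.0
      vertex 21.4 0.0 0.0
      vertex 21.4 0.0 11.7
    endloop
  endfacet
  facet normal 0.0000 -1.0000 0.0000
    outer loop
      vertex 0.0 0.0 0.0
      vertex 21.4 0.0 11.7
      vertex 0.0 0.0 11.7
    endloop
  endfacet
  facet normal 0.0000 0.4646 0.8855
    outer loop
      vertex 0.0 0.0 11.7
      vertex 21.4 0.0 11.7
      vertex 21.4 22.3 0.0
    endloop
  endfacet
  facet normal 0.0000 0.4646 0.8855
    outer loop
      vertex 0.0 0.0 11.7
      vertex 21.4 22.3 0.0
      vertex 0.0 22.3 0.0
    endloop
  endfacet
  facet normal -1.0000 0.0000 0.0000
    outer loop
      vertex 0.0 0.0 11.7
      vertex 0.0 22.3 0.0
      vertex 0.0 0.0 0.0
    endloop
  endfacet
  facet normal 1.0000 0.0000 0.0000
    outer loop
      vertex 21.4 0.0 0.0
      vertex 21.4 22.3 0.0
      vertex 21.4 0.0 11.7
    endloop
  endfacet
endsolid part

The G0 Z moves step by Δz≈2.3 mm. The G1 loops shrink linearly with z, so the solid tapers from its base footprint up to z≈11.7. Closing with a flat bottom cap and the tapered top and triangulating gives 8 facets — a wedge (ramp): 21.4 × 22.3 mm base, rising to 11.7 mm along the y=0 edge and sloping linearly to z=0 at y=22.3.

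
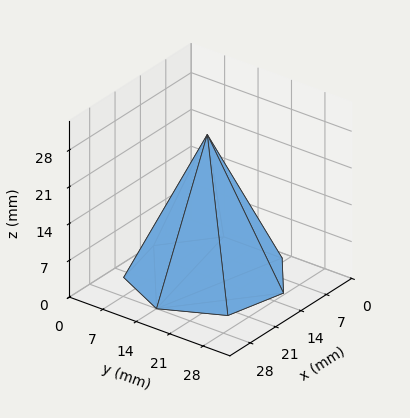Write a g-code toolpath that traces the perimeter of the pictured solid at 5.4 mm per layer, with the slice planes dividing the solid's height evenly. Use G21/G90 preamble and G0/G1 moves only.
Reading the render: the shape is a regular 7-sided pyramid, base circumscribed radius ≈ 14 mm, apex at z ≈ 27 mm (dimensions read to the nearest mm from the axis ticks). For the g-code, the solid's height is divided into equal slices at the stated Δz and each level perimeter traced with G1 moves after a G0 lift.

; perimeter-only toolpath
G21 ; units = mm
G90 ; absolute positioning
G28 ; home
; layer 1
G0 Z5.4
G0 X25.2 Y14.0
G1 X21.0 Y22.7
G1 X11.5 Y24.9
G1 X3.9 Y18.9
G1 X3.9 Y9.1
G1 X11.5 Y3.1
G1 X21.0 Y5.3
G1 X25.2 Y14.0
; layer 2
G0 Z10.8
G0 X22.4 Y14.0
G1 X19.2 Y20.5
G1 X12.1 Y22.2
G1 X6.4 Y17.7
G1 X6.4 Y10.3
G1 X12.1 Y5.8
G1 X19.2 Y7.5
G1 X22.4 Y14.0
; layer 3
G0 Z16.2
G0 X19.6 Y14.0
G1 X17.5 Y18.4
G1 X12.8 Y19.4
G1 X9.0 Y16.4
G1 X9.0 Y11.6
G1 X12.8 Y8.6
G1 X17.5 Y9.6
G1 X19.6 Y14.0
; layer 4
G0 Z21.6
G0 X16.8 Y14.0
G1 X15.7 Y16.2
G1 X13.4 Y16.7
G1 X11.5 Y15.2
G1 X11.5 Y12.8
G1 X13.4 Y11.3
G1 X15.7 Y11.8
G1 X16.8 Y14.0
M2 ; end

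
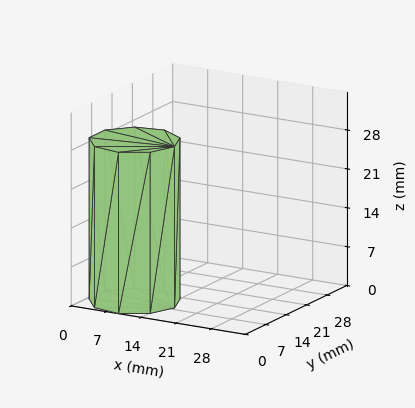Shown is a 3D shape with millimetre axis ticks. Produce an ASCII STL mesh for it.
Reading the render: the shape is a regular 9-sided prism (a cylinder approximated with 9 flat sides), circumscribed radius ≈ 8 mm, height ≈ 29 mm (dimensions read to the nearest mm from the axis ticks). For the STL, each face is triangulated and given an outward normal.

solid part
  facet normal 0.0000 0.0000 -1.0000
    outer loop
      vertex 9.4 15.9 0.0
      vertex 14.1 13.1 0.0
      vertex 16.0 8.0 0.0
    endloop
  endfacet
  facet normal 0.0000 0.0000 -1.0000
    outer loop
      vertex 4.0 14.9 0.0
      vertex 9.4 15.9 0.0
      vertex 16.0 8.0 0.0
    endloop
  endfacet
  facet normal 0.0000 0.0000 -1.0000
    outer loop
      vertex 0.5 10.7 0.0
      vertex 4.0 14.9 0.0
      vertex 16.0 8.0 0.0
    endloop
  endfacet
  facet normal 0.0000 0.0000 -1.0000
    outer loop
      vertex 0.5 5.3 0.0
      vertex 0.5 10.7 0.0
      vertex 16.0 8.0 0.0
    endloop
  endfacet
  facet normal 0.0000 0.0000 -1.0000
    outer loop
      vertex 4.0 1.1 0.0
      vertex 0.5 5.3 0.0
      vertex 16.0 8.0 0.0
    endloop
  endfacet
  facet normal 0.0000 0.0000 -1.0000
    outer loop
      vertex 9.4 0.1 0.0
      vertex 4.0 1.1 0.0
      vertex 16.0 8.0 0.0
    endloop
  endfacet
  facet normal 0.0000 0.0000 -1.0000
    outer loop
      vertex 14.1 2.9 0.0
      vertex 9.4 0.1 0.0
      vertex 16.0 8.0 0.0
    endloop
  endfacet
  facet normal 0.0000 0.0000 1.0000
    outer loop
      vertex 16.0 8.0 29.0
      vertex 14.1 13.1 29.0
      vertex 9.4 15.9 29.0
    endloop
  endfacet
  facet normal 0.0000 0.0000 1.0000
    outer loop
      vertex 16.0 8.0 29.0
      vertex 9.4 15.9 29.0
      vertex 4.0 14.9 29.0
    endloop
  endfacet
  facet normal 0.0000 0.0000 1.0000
    outer loop
      vertex 16.0 8.0 29.0
      vertex 4.0 14.9 29.0
      vertex 0.5 10.7 29.0
    endloop
  endfacet
  facet normal 0.0000 0.0000 1.0000
    outer loop
      vertex 16.0 8.0 29.0
      vertex 0.5 10.7 29.0
      vertex 0.5 5.3 29.0
    endloop
  endfacet
  facet normal 0.0000 0.0000 1.0000
    outer loop
      vertex 16.0 8.0 29.0
      vertex 0.5 5.3 29.0
      vertex 4.0 1.1 29.0
    endloop
  endfacet
  facet normal 0.0000 0.0000 1.0000
    outer loop
      vertex 16.0 8.0 29.0
      vertex 4.0 1.1 29.0
      vertex 9.4 0.1 29.0
    endloop
  endfacet
  facet normal 0.0000 0.0000 1.0000
    outer loop
      vertex 16.0 8.0 29.0
      vertex 9.4 0.1 29.0
      vertex 14.1 2.9 29.0
    endloop
  endfacet
  facet normal 0.9371 0.3491 0.0000
    outer loop
      vertex 16.0 8.0 0.0
      vertex 14.1 13.1 0.0
      vertex 14.1 13.1 29.0
    endloop
  endfacet
  facet normal 0.9371 0.3491 0.0000
    outer loop
      vertex 16.0 8.0 0.0
      vertex 14.1 13.1 29.0
      vertex 16.0 8.0 29.0
    endloop
  endfacet
  facet normal 0.5118 0.8591 0.0000
    outer loop
      vertex 14.1 13.1 0.0
      vertex 9.4 15.9 0.0
      vertex 9.4 15.9 29.0
    endloop
  endfacet
  facet normal 0.5118 0.8591 0.0000
    outer loop
      vertex 14.1 13.1 0.0
      vertex 9.4 15.9 29.0
      vertex 14.1 13.1 29.0
    endloop
  endfacet
  facet normal -0.1821 0.9833 0.0000
    outer loop
      vertex 9.4 15.9 0.0
      vertex 4.0 14.9 0.0
      vertex 4.0 14.9 29.0
    endloop
  endfacet
  facet normal -0.1821 0.9833 0.0000
    outer loop
      vertex 9.4 15.9 0.0
      vertex 4.0 14.9 29.0
      vertex 9.4 15.9 29.0
    endloop
  endfacet
  facet normal -0.7682 0.6402 0.0000
    outer loop
      vertex 4.0 14.9 0.0
      vertex 0.5 10.7 0.0
      vertex 0.5 10.7 29.0
    endloop
  endfacet
  facet normal -0.7682 0.6402 0.0000
    outer loop
      vertex 4.0 14.9 0.0
      vertex 0.5 10.7 29.0
      vertex 4.0 14.9 29.0
    endloop
  endfacet
  facet normal -1.0000 0.0000 0.0000
    outer loop
      vertex 0.5 10.7 0.0
      vertex 0.5 5.3 0.0
      vertex 0.5 5.3 29.0
    endloop
  endfacet
  facet normal -1.0000 0.0000 0.0000
    outer loop
      vertex 0.5 10.7 0.0
      vertex 0.5 5.3 29.0
      vertex 0.5 10.7 29.0
    endloop
  endfacet
  facet normal -0.7682 -0.6402 0.0000
    outer loop
      vertex 0.5 5.3 0.0
      vertex 4.0 1.1 0.0
      vertex 4.0 1.1 29.0
    endloop
  endfacet
  facet normal -0.7682 -0.6402 0.0000
    outer loop
      vertex 0.5 5.3 0.0
      vertex 4.0 1.1 29.0
      vertex 0.5 5.3 29.0
    endloop
  endfacet
  facet normal -0.1821 -0.9833 0.0000
    outer loop
      vertex 4.0 1.1 0.0
      vertex 9.4 0.1 0.0
      vertex 9.4 0.1 29.0
    endloop
  endfacet
  facet normal -0.1821 -0.9833 0.0000
    outer loop
      vertex 4.0 1.1 0.0
      vertex 9.4 0.1 29.0
      vertex 4.0 1.1 29.0
    endloop
  endfacet
  facet normal 0.5118 -0.8591 0.0000
    outer loop
      vertex 9.4 0.1 0.0
      vertex 14.1 2.9 0.0
      vertex 14.1 2.9 29.0
    endloop
  endfacet
  facet normal 0.5118 -0.8591 0.0000
    outer loop
      vertex 9.4 0.1 0.0
      vertex 14.1 2.9 29.0
      vertex 9.4 0.1 29.0
    endloop
  endfacet
  facet normal 0.9371 -0.3491 0.0000
    outer loop
      vertex 14.1 2.9 0.0
      vertex 16.0 8.0 0.0
      vertex 16.0 8.0 29.0
    endloop
  endfacet
  facet normal 0.9371 -0.3491 0.0000
    outer loop
      vertex 14.1 2.9 0.0
      vertex 16.0 8.0 29.0
      vertex 14.1 2.9 29.0
    endloop
  endfacet
endsolid part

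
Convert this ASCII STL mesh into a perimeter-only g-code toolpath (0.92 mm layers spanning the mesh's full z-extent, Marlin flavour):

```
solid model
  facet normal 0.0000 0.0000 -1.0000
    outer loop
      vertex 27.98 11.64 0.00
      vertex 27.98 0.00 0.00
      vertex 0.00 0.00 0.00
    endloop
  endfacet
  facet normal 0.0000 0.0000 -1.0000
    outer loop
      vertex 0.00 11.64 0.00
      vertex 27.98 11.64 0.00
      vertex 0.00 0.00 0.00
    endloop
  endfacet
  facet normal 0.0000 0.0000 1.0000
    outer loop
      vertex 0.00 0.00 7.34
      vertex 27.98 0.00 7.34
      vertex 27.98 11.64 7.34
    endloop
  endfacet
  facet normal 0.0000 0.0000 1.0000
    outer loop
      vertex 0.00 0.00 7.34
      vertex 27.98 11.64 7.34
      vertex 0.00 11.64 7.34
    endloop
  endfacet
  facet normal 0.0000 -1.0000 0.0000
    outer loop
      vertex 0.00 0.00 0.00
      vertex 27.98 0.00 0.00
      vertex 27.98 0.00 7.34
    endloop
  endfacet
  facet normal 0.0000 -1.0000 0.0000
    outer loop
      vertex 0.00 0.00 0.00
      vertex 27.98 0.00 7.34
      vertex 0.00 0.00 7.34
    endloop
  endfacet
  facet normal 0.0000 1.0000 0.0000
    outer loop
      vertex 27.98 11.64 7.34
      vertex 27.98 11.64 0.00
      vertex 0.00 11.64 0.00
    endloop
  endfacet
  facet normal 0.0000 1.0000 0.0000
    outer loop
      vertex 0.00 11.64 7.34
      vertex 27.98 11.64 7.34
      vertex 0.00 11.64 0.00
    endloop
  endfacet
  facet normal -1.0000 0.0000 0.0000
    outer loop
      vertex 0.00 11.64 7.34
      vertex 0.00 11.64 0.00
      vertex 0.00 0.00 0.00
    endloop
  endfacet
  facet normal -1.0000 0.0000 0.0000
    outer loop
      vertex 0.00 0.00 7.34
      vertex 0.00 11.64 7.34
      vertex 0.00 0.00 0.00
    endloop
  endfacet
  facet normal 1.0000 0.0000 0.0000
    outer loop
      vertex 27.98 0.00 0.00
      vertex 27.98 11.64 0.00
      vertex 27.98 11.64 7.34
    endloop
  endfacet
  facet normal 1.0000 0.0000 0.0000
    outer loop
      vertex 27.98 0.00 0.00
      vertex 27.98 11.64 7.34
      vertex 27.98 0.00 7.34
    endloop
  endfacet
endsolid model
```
; perimeter-only toolpath
G21 ; units = mm
G90 ; absolute positioning
G28 ; home
; layer 1
G0 Z0.92
G0 X0.00 Y0.00
G1 X27.98 Y0.00
G1 X27.98 Y11.64
G1 X0.00 Y11.64
G1 X0.00 Y0.00
; layer 2
G0 Z1.83
G0 X0.00 Y0.00
G1 X27.98 Y0.00
G1 X27.98 Y11.64
G1 X0.00 Y11.64
G1 X0.00 Y0.00
; layer 3
G0 Z2.75
G0 X0.00 Y0.00
G1 X27.98 Y0.00
G1 X27.98 Y11.64
G1 X0.00 Y11.64
G1 X0.00 Y0.00
; layer 4
G0 Z3.67
G0 X0.00 Y0.00
G1 X27.98 Y0.00
G1 X27.98 Y11.64
G1 X0.00 Y11.64
G1 X0.00 Y0.00
; layer 5
G0 Z4.59
G0 X0.00 Y0.00
G1 X27.98 Y0.00
G1 X27.98 Y11.64
G1 X0.00 Y11.64
G1 X0.00 Y0.00
; layer 6
G0 Z5.50
G0 X0.00 Y0.00
G1 X27.98 Y0.00
G1 X27.98 Y11.64
G1 X0.00 Y11.64
G1 X0.00 Y0.00
; layer 7
G0 Z6.42
G0 X0.00 Y0.00
G1 X27.98 Y0.00
G1 X27.98 Y11.64
G1 X0.00 Y11.64
G1 X0.00 Y0.00
; layer 8
G0 Z7.34
G0 X0.00 Y0.00
G1 X27.98 Y0.00
G1 X27.98 Y11.64
G1 X0.00 Y11.64
G1 X0.00 Y0.00
M2 ; end

The solid is a rectangular box, roughly 28 × 11.6 mm footprint and 7.34 mm tall. Slicing at Δz = 0.92 mm — 8 equal slices spanning the solid's height, so layer i sits at z = i·h/8 — gives 8 non-empty perimeters. Each is a 4-segment closed polygon; G0 lifts to the layer z and rapids to the start vertex, then G1 traces the edges.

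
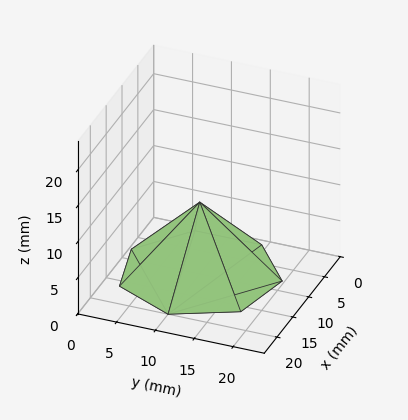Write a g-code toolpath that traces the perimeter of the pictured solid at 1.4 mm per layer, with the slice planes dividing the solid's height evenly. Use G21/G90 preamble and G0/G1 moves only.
Reading the render: the shape is a regular 7-sided pyramid, base circumscribed radius ≈ 10 mm, apex at z ≈ 10 mm (dimensions read to the nearest mm from the axis ticks). For the g-code, the solid's height is divided into equal slices at the stated Δz and each level perimeter traced with G1 moves after a G0 lift.

; perimeter-only toolpath
G21 ; units = mm
G90 ; absolute positioning
G28 ; home
; layer 1
G0 Z1.4
G0 X18.6 Y10.0
G1 X15.3 Y16.7
G1 X8.1 Y18.3
G1 X2.3 Y13.7
G1 X2.3 Y6.3
G1 X8.1 Y1.7
G1 X15.3 Y3.3
G1 X18.6 Y10.0
; layer 2
G0 Z2.9
G0 X17.1 Y10.0
G1 X14.4 Y15.6
G1 X8.4 Y16.9
G1 X3.6 Y13.1
G1 X3.6 Y6.9
G1 X8.4 Y3.1
G1 X14.4 Y4.4
G1 X17.1 Y10.0
; layer 3
G0 Z4.3
G0 X15.7 Y10.0
G1 X13.5 Y14.5
G1 X8.7 Y15.5
G1 X4.9 Y12.5
G1 X4.9 Y7.5
G1 X8.7 Y4.5
G1 X13.5 Y5.5
G1 X15.7 Y10.0
; layer 4
G0 Z5.7
G0 X14.3 Y10.0
G1 X12.7 Y13.3
G1 X9.1 Y14.2
G1 X6.1 Y11.8
G1 X6.1 Y8.2
G1 X9.1 Y5.8
G1 X12.7 Y6.7
G1 X14.3 Y10.0
; layer 5
G0 Z7.1
G0 X12.9 Y10.0
G1 X11.8 Y12.2
G1 X9.4 Y12.8
G1 X7.4 Y11.2
G1 X7.4 Y8.8
G1 X9.4 Y7.2
G1 X11.8 Y7.8
G1 X12.9 Y10.0
; layer 6
G0 Z8.6
G0 X11.4 Y10.0
G1 X10.9 Y11.1
G1 X9.7 Y11.4
G1 X8.7 Y10.6
G1 X8.7 Y9.4
G1 X9.7 Y8.6
G1 X10.9 Y8.9
G1 X11.4 Y10.0
M2 ; end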